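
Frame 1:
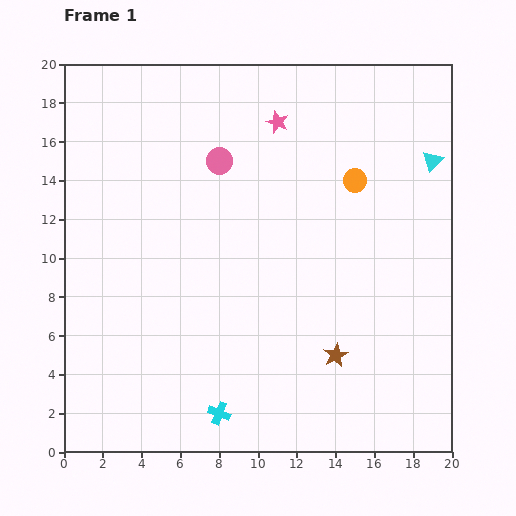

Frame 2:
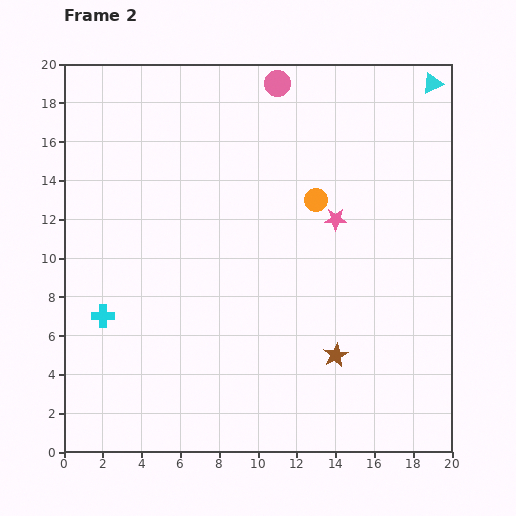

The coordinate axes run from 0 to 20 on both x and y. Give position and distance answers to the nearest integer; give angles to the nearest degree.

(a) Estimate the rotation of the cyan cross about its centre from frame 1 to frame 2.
22° counter-clockwise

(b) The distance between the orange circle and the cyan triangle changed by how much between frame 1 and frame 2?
+4

Distance in frame 1: 4. Distance in frame 2: 8.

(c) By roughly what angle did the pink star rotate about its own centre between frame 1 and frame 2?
20° counter-clockwise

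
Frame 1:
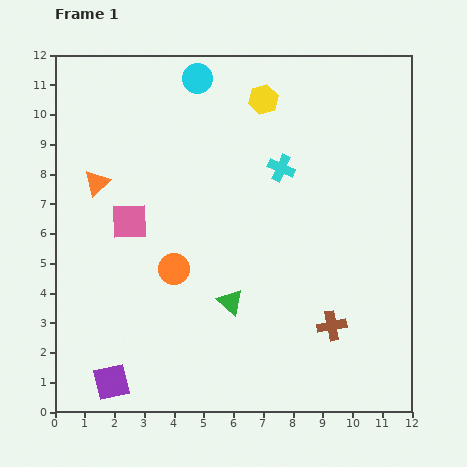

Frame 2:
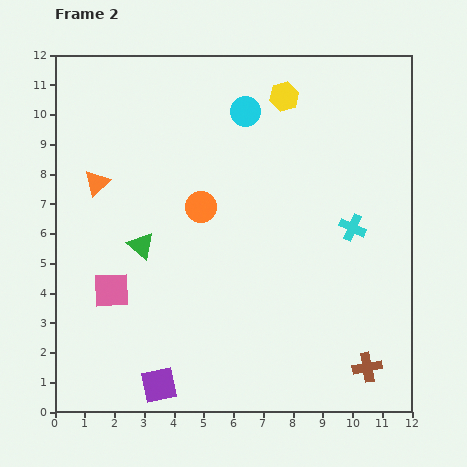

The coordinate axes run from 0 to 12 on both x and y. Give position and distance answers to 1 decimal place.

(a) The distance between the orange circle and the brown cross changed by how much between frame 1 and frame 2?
+2.2

Distance in frame 1: 5.6. Distance in frame 2: 7.8.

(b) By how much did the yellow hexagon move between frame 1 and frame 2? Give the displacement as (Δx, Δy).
(0.7, 0.1)

The yellow hexagon was at (7.0, 10.5) in frame 1 and (7.7, 10.6) in frame 2.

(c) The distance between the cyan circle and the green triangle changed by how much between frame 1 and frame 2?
-1.9

Distance in frame 1: 7.6. Distance in frame 2: 5.7.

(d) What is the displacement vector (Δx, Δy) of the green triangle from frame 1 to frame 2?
(-3.0, 1.9)

The green triangle was at (5.9, 3.7) in frame 1 and (2.9, 5.6) in frame 2.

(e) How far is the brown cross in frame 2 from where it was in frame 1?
1.8

The brown cross moved from (9.3, 2.9) to (10.5, 1.5), a distance of √(1.2² + 1.4²) ≈ 1.8.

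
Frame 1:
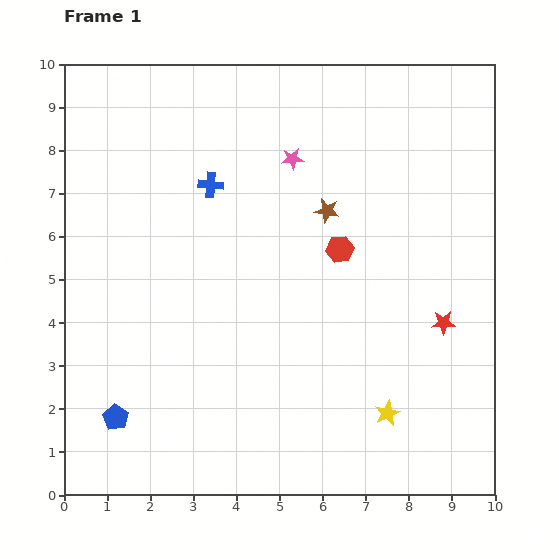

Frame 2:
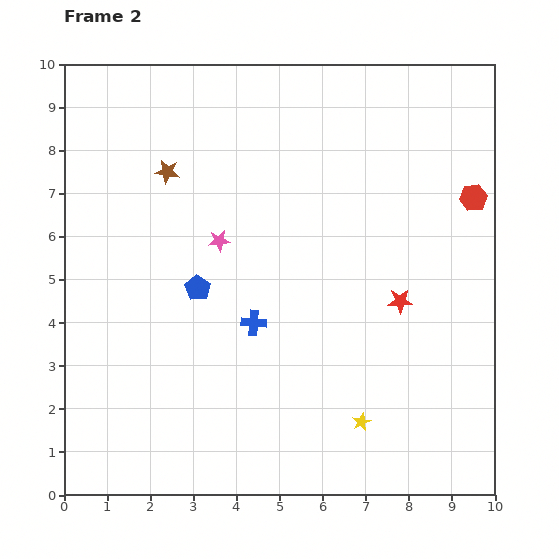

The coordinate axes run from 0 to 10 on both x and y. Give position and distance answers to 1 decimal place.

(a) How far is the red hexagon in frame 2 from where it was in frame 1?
3.3

The red hexagon moved from (6.4, 5.7) to (9.5, 6.9), a distance of √(3.1² + 1.2²) ≈ 3.3.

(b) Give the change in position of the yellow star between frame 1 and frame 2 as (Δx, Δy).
(-0.6, -0.2)

The yellow star was at (7.5, 1.9) in frame 1 and (6.9, 1.7) in frame 2.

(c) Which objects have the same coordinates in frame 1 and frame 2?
none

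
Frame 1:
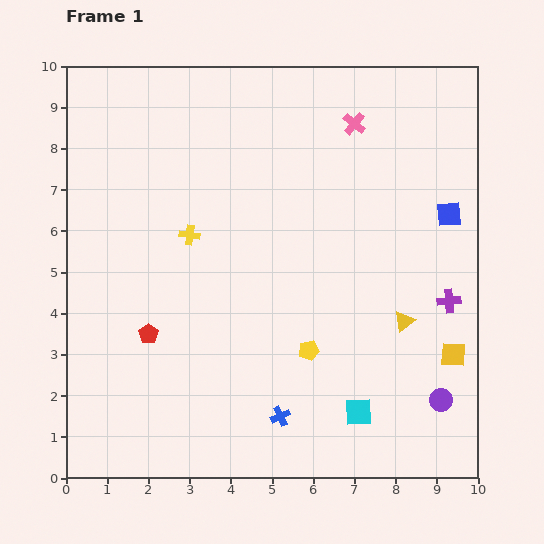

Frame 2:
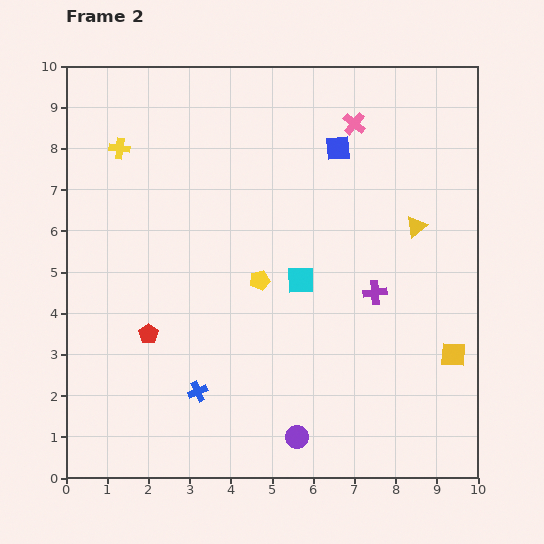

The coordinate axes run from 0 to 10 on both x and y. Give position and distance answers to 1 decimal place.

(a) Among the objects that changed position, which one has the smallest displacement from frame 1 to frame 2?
the purple cross

(moved 1.8)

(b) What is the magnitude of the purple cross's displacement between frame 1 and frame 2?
1.8

The purple cross moved from (9.3, 4.3) to (7.5, 4.5), a distance of √(1.8² + 0.2²) ≈ 1.8.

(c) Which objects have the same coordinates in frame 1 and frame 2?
the red pentagon, the yellow square, the pink cross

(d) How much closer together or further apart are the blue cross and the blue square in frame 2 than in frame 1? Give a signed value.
+0.4

Distance in frame 1: 6.4. Distance in frame 2: 6.8.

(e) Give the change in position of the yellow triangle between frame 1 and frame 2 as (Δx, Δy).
(0.3, 2.3)

The yellow triangle was at (8.2, 3.8) in frame 1 and (8.5, 6.1) in frame 2.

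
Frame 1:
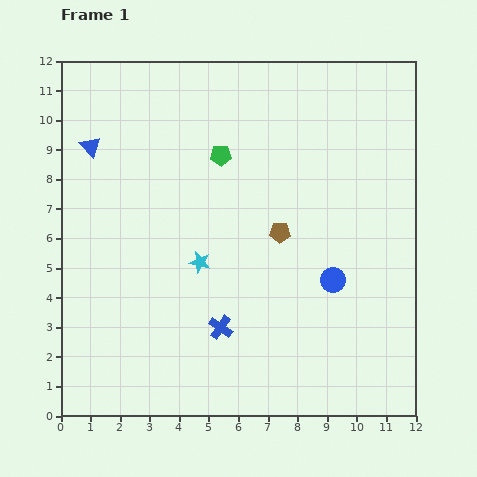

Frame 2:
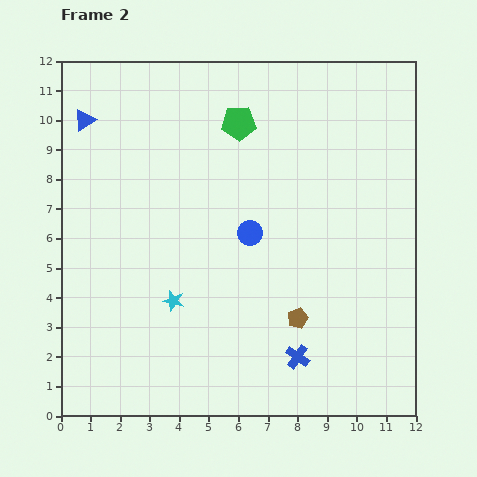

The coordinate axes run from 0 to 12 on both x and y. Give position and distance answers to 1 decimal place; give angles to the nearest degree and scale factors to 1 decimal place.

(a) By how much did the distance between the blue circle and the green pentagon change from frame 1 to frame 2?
-2.0

Distance in frame 1: 5.7. Distance in frame 2: 3.7.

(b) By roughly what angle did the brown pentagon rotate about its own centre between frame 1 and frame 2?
23° counter-clockwise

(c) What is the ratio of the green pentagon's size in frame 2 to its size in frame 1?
1.6×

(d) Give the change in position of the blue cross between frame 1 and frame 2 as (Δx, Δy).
(2.6, -1.0)

The blue cross was at (5.4, 3.0) in frame 1 and (8.0, 2.0) in frame 2.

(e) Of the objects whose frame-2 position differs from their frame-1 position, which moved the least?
the blue triangle

(moved 0.9)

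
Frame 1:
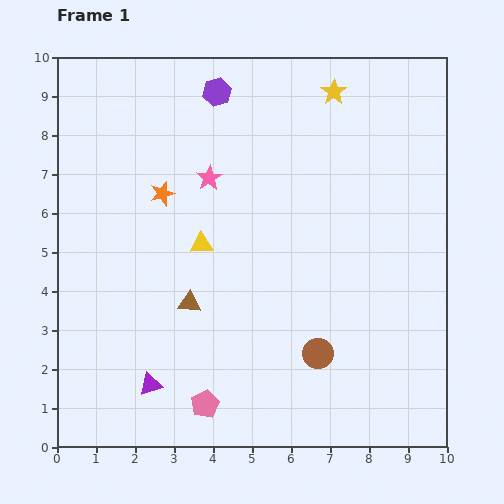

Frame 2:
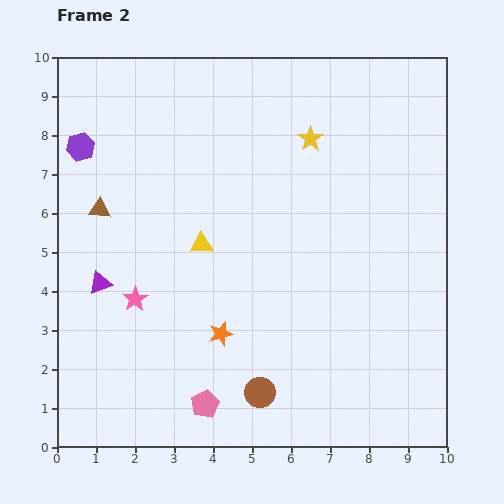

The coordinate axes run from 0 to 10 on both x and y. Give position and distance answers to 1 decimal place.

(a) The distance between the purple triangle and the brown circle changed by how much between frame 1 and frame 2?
+0.6

Distance in frame 1: 4.4. Distance in frame 2: 5.0.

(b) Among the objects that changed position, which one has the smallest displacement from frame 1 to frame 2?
the yellow star

(moved 1.3)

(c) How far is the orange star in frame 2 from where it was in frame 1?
3.9

The orange star moved from (2.7, 6.5) to (4.2, 2.9), a distance of √(1.5² + 3.6²) ≈ 3.9.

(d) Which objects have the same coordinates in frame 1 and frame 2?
the yellow triangle, the pink pentagon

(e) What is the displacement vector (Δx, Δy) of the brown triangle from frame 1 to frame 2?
(-2.3, 2.4)

The brown triangle was at (3.4, 3.7) in frame 1 and (1.1, 6.1) in frame 2.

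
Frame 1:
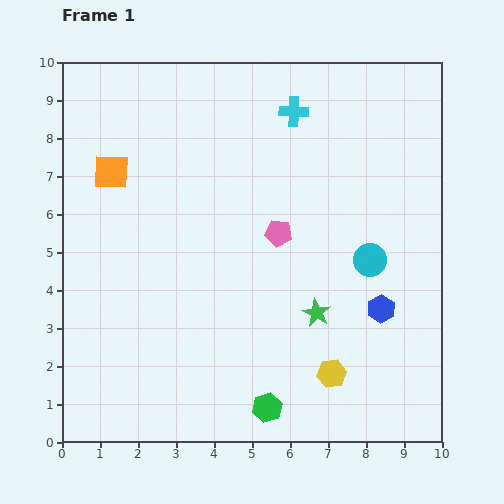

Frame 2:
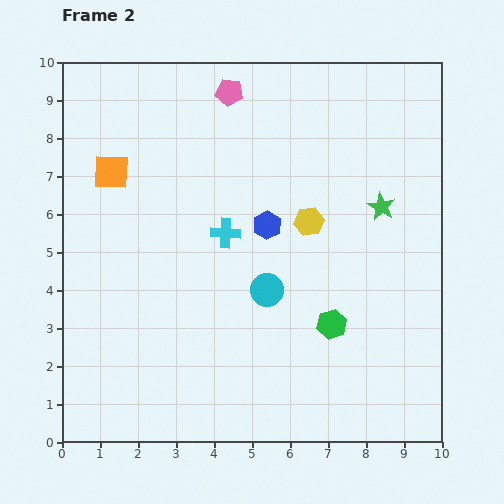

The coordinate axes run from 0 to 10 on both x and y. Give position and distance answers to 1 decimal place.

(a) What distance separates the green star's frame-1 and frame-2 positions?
3.3

The green star moved from (6.7, 3.4) to (8.4, 6.2), a distance of √(1.7² + 2.8²) ≈ 3.3.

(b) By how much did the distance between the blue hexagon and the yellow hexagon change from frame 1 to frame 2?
-1.0

Distance in frame 1: 2.1. Distance in frame 2: 1.1.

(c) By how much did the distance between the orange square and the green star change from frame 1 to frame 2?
+0.7

Distance in frame 1: 6.5. Distance in frame 2: 7.2.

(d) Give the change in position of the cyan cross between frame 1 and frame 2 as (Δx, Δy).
(-1.8, -3.2)

The cyan cross was at (6.1, 8.7) in frame 1 and (4.3, 5.5) in frame 2.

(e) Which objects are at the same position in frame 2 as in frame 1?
the orange square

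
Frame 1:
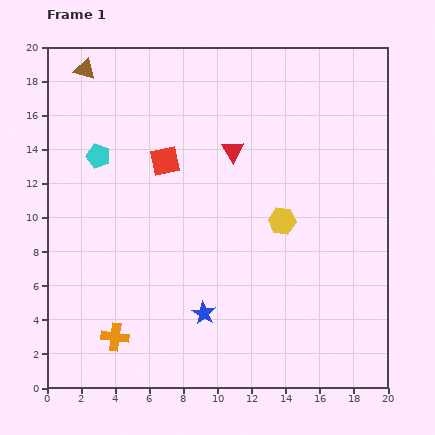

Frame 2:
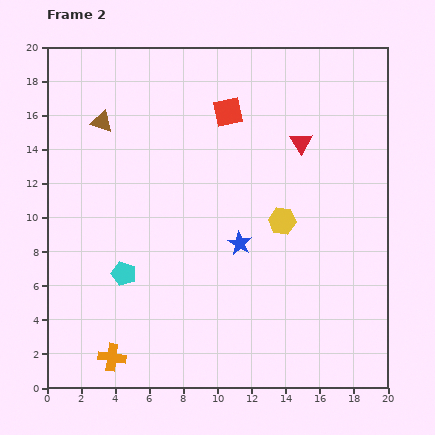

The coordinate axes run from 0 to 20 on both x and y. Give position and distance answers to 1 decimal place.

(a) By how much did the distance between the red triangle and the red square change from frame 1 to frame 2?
+0.7

Distance in frame 1: 4.0. Distance in frame 2: 4.7.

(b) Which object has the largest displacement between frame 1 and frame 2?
the cyan pentagon

(moved 7.1; next 4.7)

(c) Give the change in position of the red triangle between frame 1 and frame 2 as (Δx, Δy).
(4.0, 0.5)

The red triangle was at (10.9, 13.9) in frame 1 and (14.9, 14.4) in frame 2.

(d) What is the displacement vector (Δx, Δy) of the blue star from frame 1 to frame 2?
(2.1, 4.1)

The blue star was at (9.2, 4.4) in frame 1 and (11.3, 8.5) in frame 2.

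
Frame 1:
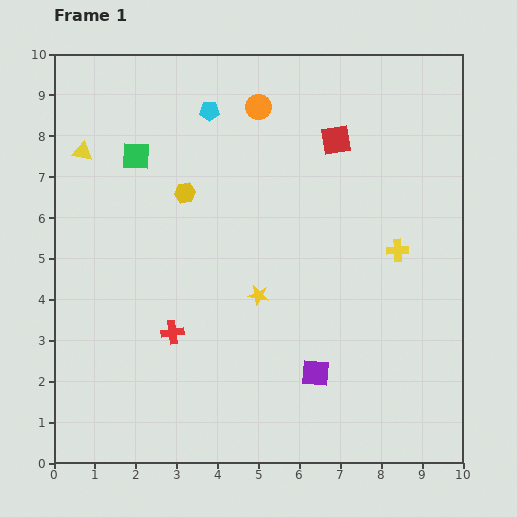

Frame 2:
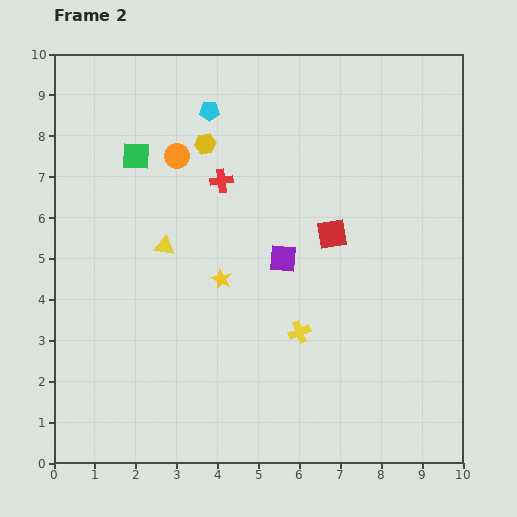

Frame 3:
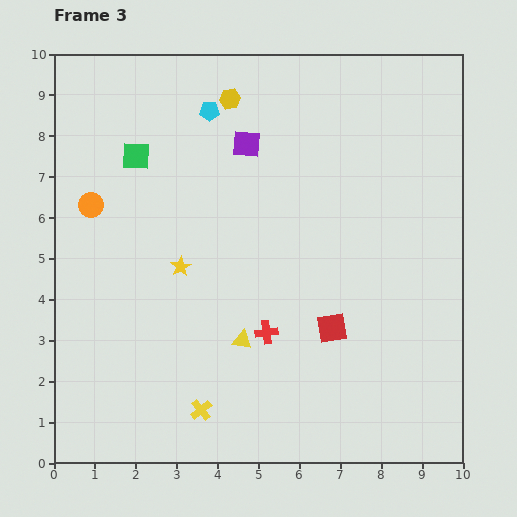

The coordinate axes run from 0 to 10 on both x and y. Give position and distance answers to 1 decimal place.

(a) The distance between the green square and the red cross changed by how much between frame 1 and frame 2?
-2.2

Distance in frame 1: 4.4. Distance in frame 2: 2.2.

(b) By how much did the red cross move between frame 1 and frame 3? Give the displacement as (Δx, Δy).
(2.3, 0.0)

The red cross was at (2.9, 3.2) in frame 1 and (5.2, 3.2) in frame 3.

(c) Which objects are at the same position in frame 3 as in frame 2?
the cyan pentagon, the green square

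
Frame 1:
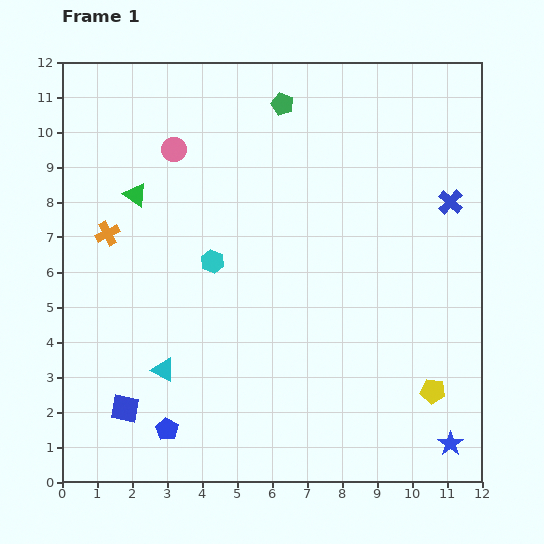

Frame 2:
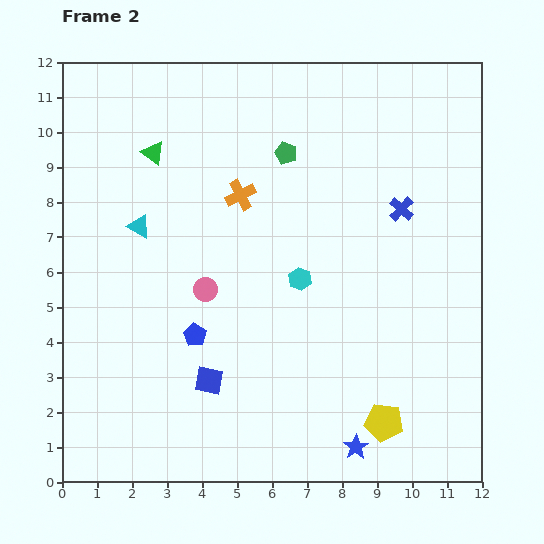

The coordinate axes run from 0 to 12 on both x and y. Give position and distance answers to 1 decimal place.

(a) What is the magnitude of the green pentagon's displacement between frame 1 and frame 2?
1.4

The green pentagon moved from (6.3, 10.8) to (6.4, 9.4), a distance of √(0.1² + 1.4²) ≈ 1.4.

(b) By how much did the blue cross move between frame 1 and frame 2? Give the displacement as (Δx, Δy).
(-1.4, -0.2)

The blue cross was at (11.1, 8.0) in frame 1 and (9.7, 7.8) in frame 2.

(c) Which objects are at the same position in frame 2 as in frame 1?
none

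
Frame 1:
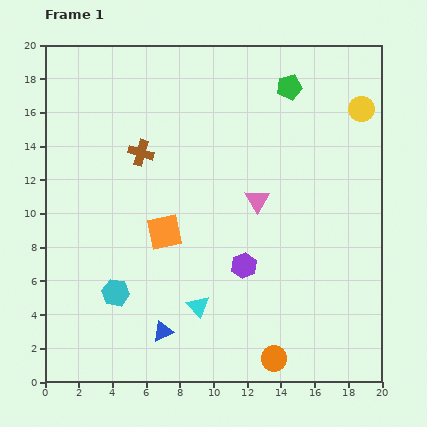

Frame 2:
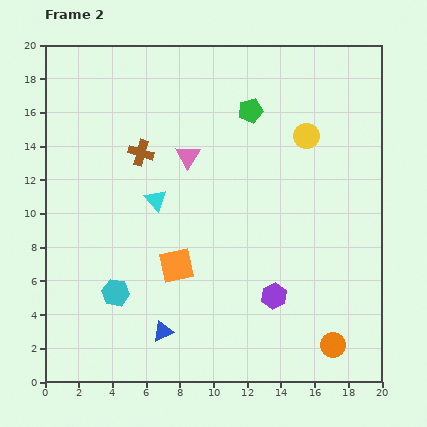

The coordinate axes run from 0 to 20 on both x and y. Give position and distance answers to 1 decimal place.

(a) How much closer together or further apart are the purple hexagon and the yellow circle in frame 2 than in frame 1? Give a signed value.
-1.9

Distance in frame 1: 11.6. Distance in frame 2: 9.7.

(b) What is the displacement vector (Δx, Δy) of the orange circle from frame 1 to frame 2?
(3.5, 0.8)

The orange circle was at (13.6, 1.4) in frame 1 and (17.1, 2.2) in frame 2.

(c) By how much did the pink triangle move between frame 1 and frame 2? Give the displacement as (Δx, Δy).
(-4.1, 2.6)

The pink triangle was at (12.6, 10.8) in frame 1 and (8.5, 13.4) in frame 2.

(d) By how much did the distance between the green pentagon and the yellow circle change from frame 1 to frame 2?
-0.9

Distance in frame 1: 4.5. Distance in frame 2: 3.6.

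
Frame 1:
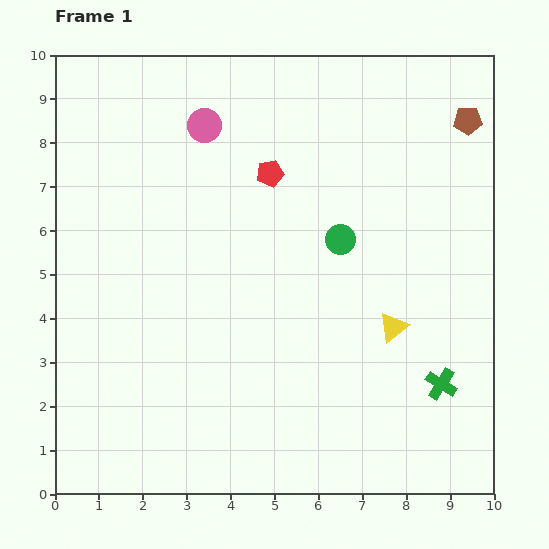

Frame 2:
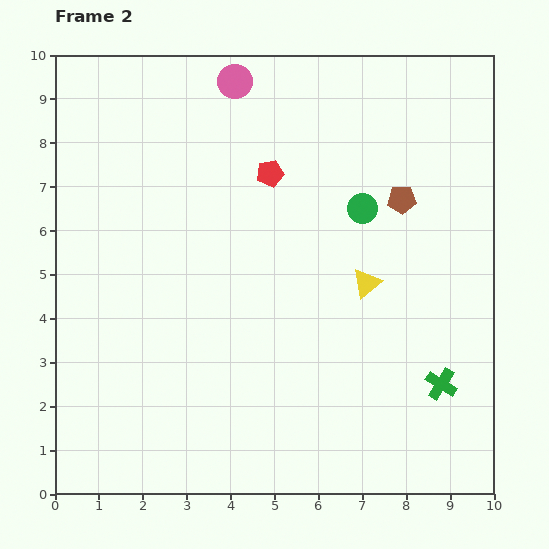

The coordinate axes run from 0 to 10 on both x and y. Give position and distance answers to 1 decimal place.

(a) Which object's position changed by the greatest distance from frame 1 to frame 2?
the brown pentagon

(moved 2.3; next 1.2)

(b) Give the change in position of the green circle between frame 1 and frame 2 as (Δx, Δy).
(0.5, 0.7)

The green circle was at (6.5, 5.8) in frame 1 and (7.0, 6.5) in frame 2.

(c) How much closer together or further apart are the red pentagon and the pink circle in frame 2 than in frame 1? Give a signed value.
+0.3

Distance in frame 1: 1.9. Distance in frame 2: 2.2.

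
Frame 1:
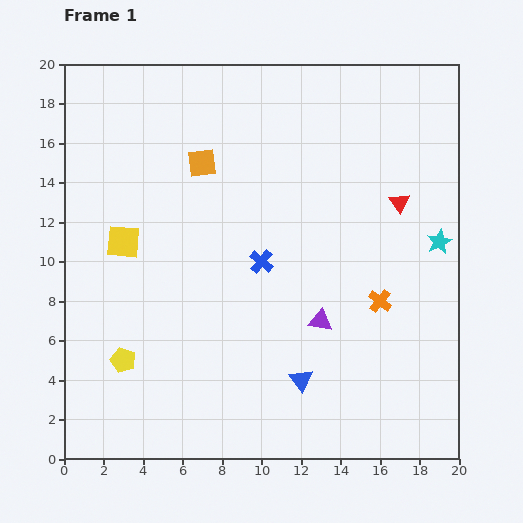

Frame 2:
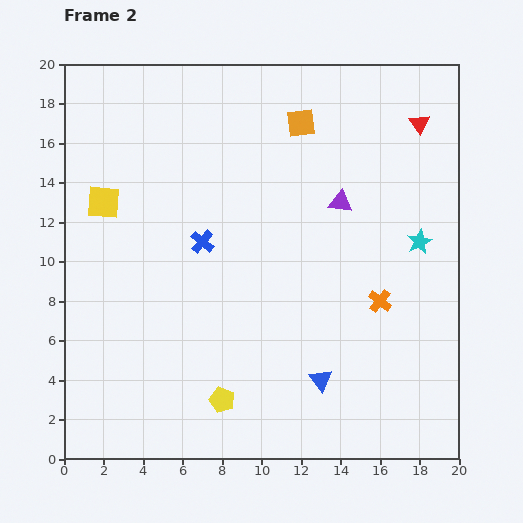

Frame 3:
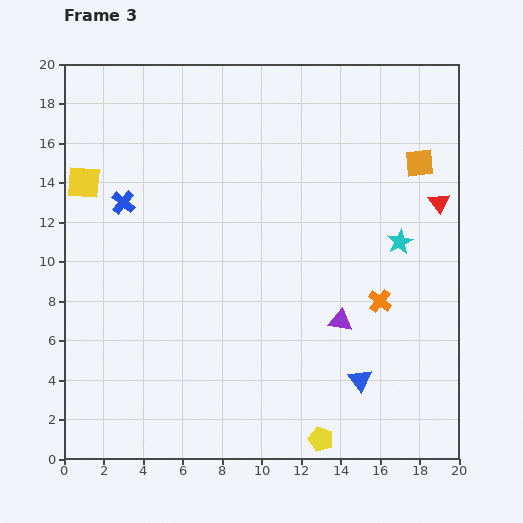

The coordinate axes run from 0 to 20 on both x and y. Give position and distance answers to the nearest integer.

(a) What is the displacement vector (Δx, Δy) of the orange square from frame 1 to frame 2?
(5, 2)

The orange square was at (7, 15) in frame 1 and (12, 17) in frame 2.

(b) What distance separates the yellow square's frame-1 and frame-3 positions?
4

The yellow square moved from (3, 11) to (1, 14), a distance of √(2² + 3²) ≈ 4.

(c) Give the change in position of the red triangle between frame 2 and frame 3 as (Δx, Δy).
(1, -4)

The red triangle was at (18, 17) in frame 2 and (19, 13) in frame 3.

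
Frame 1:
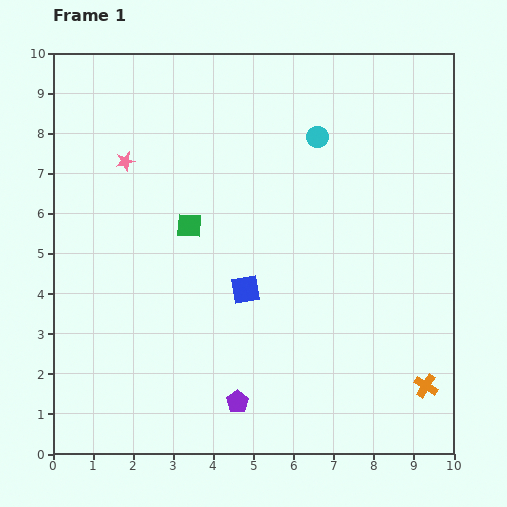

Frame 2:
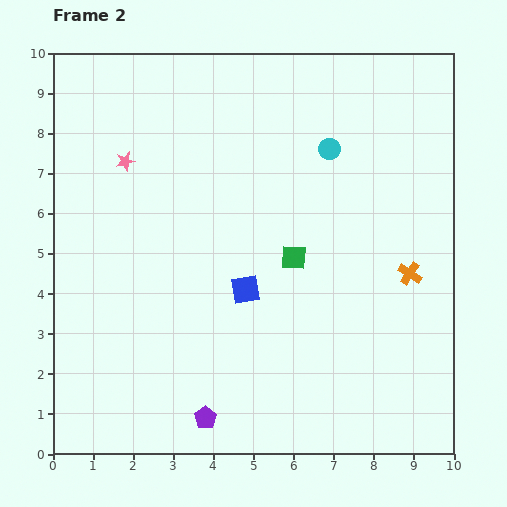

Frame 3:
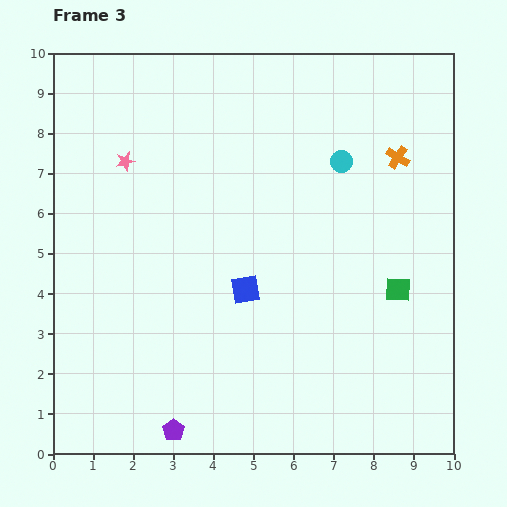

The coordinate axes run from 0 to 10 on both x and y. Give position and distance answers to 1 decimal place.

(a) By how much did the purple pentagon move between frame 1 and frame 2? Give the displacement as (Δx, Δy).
(-0.8, -0.4)

The purple pentagon was at (4.6, 1.3) in frame 1 and (3.8, 0.9) in frame 2.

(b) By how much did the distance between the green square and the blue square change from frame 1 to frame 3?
+1.7

Distance in frame 1: 2.1. Distance in frame 3: 3.8.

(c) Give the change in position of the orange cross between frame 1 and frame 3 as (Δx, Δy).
(-0.7, 5.7)

The orange cross was at (9.3, 1.7) in frame 1 and (8.6, 7.4) in frame 3.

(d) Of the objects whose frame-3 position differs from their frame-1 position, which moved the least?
the cyan circle

(moved 0.8)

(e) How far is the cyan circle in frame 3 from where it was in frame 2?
0.4

The cyan circle moved from (6.9, 7.6) to (7.2, 7.3), a distance of √(0.3² + 0.3²) ≈ 0.4.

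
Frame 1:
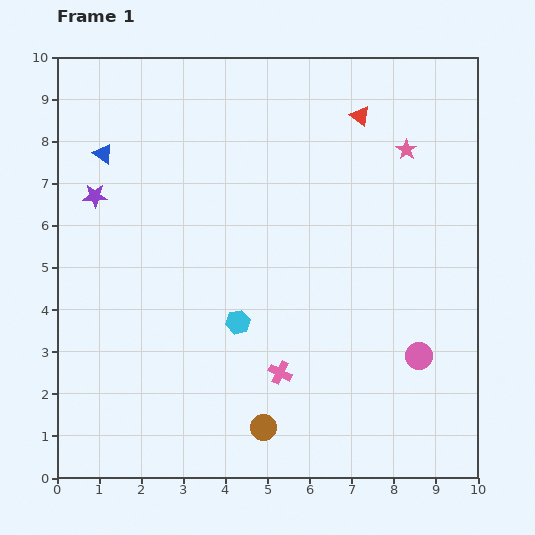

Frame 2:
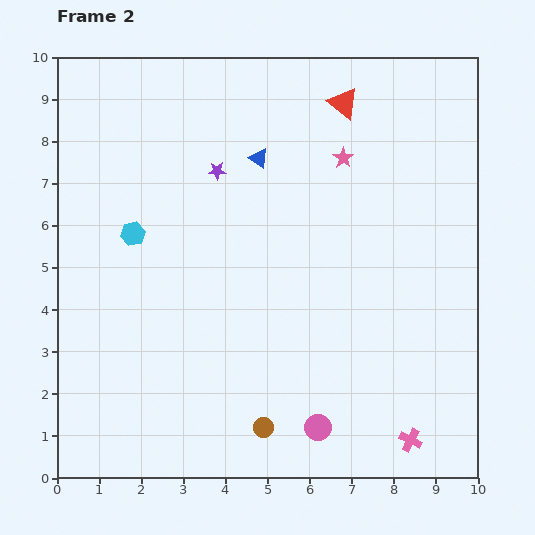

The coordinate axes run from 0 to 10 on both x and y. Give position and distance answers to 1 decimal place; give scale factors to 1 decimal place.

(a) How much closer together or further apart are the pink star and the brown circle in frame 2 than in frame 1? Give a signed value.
-0.7

Distance in frame 1: 7.4. Distance in frame 2: 6.7.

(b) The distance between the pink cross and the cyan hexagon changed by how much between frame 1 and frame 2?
+6.6

Distance in frame 1: 1.6. Distance in frame 2: 8.2.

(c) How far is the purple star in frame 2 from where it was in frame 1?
3.0

The purple star moved from (0.9, 6.7) to (3.8, 7.3), a distance of √(2.9² + 0.6²) ≈ 3.0.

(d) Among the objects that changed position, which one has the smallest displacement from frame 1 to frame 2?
the red triangle

(moved 0.5)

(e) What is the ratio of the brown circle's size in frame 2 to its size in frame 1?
0.8×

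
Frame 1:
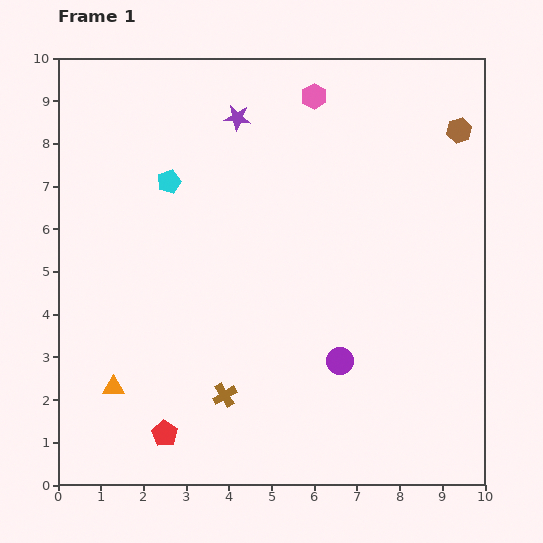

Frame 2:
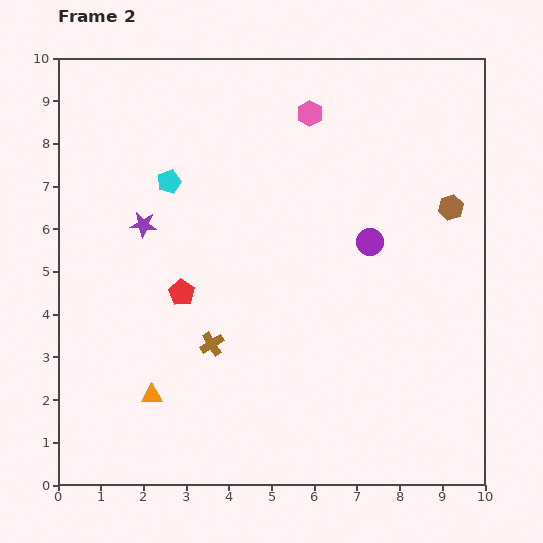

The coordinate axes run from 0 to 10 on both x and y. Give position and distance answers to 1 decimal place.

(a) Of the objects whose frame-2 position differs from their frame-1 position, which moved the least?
the pink hexagon

(moved 0.4)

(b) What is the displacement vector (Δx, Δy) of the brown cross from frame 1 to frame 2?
(-0.3, 1.2)

The brown cross was at (3.9, 2.1) in frame 1 and (3.6, 3.3) in frame 2.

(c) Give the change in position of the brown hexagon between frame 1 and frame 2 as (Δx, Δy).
(-0.2, -1.8)

The brown hexagon was at (9.4, 8.3) in frame 1 and (9.2, 6.5) in frame 2.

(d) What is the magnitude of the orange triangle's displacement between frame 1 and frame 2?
0.9

The orange triangle moved from (1.3, 2.3) to (2.2, 2.1), a distance of √(0.9² + 0.2²) ≈ 0.9.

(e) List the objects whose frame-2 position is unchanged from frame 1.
the cyan pentagon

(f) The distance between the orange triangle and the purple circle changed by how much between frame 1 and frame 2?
+0.9

Distance in frame 1: 5.3. Distance in frame 2: 6.2.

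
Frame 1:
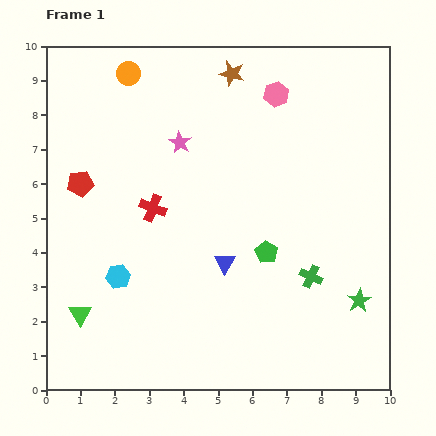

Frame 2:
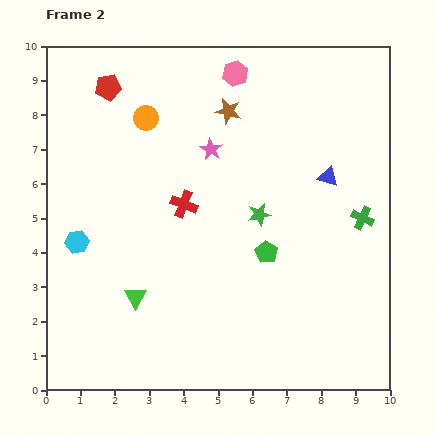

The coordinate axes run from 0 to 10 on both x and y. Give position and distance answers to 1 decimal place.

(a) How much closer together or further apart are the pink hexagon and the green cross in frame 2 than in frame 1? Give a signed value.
+0.2

Distance in frame 1: 5.4. Distance in frame 2: 5.6.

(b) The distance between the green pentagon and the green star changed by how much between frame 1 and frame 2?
-1.9

Distance in frame 1: 3.0. Distance in frame 2: 1.1.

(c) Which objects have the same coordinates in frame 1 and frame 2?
the green pentagon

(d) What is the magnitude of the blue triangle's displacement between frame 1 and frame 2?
3.9

The blue triangle moved from (5.2, 3.7) to (8.2, 6.2), a distance of √(3.0² + 2.5²) ≈ 3.9.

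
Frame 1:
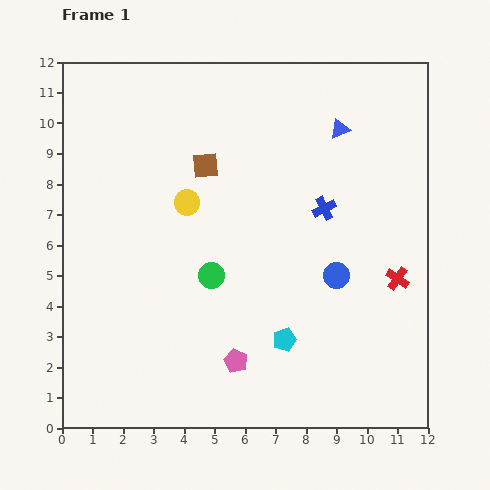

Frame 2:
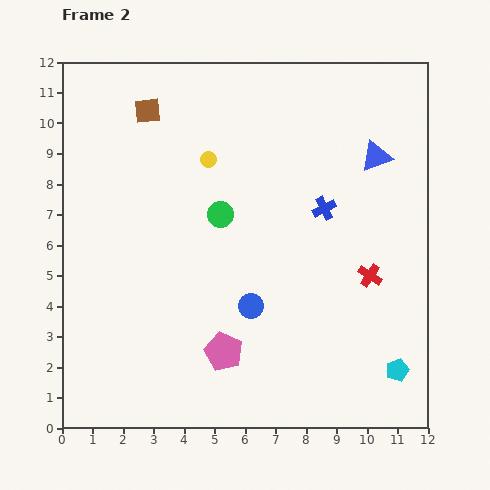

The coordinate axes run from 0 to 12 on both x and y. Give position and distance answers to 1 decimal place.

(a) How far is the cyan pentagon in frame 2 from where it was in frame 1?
3.8

The cyan pentagon moved from (7.3, 2.9) to (11.0, 1.9), a distance of √(3.7² + 1.0²) ≈ 3.8.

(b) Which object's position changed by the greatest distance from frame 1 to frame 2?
the cyan pentagon

(moved 3.8; next 3.0)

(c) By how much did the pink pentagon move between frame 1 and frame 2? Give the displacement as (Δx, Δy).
(-0.4, 0.3)

The pink pentagon was at (5.7, 2.2) in frame 1 and (5.3, 2.5) in frame 2.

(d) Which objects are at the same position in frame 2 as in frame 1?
the blue cross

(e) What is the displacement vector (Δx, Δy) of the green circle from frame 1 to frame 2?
(0.3, 2.0)

The green circle was at (4.9, 5.0) in frame 1 and (5.2, 7.0) in frame 2.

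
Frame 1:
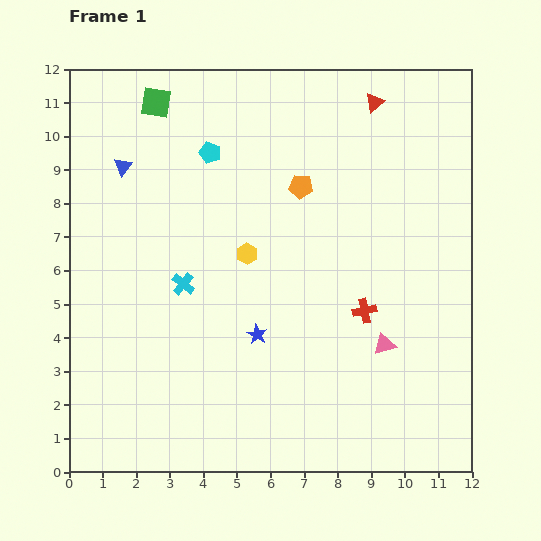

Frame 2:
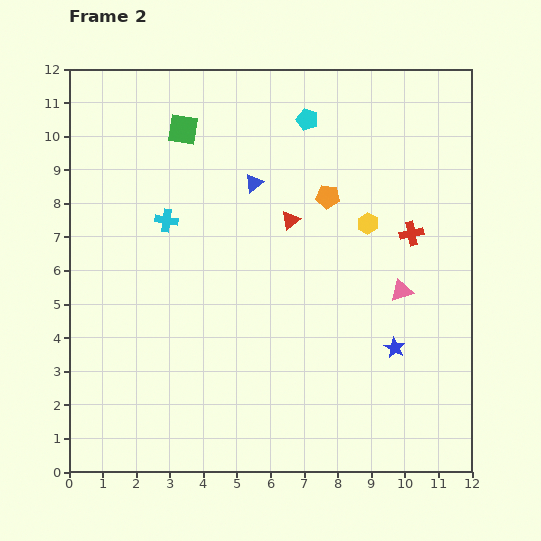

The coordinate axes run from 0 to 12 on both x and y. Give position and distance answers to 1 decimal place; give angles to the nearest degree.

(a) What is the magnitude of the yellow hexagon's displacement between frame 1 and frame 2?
3.7

The yellow hexagon moved from (5.3, 6.5) to (8.9, 7.4), a distance of √(3.6² + 0.9²) ≈ 3.7.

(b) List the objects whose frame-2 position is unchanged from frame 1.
none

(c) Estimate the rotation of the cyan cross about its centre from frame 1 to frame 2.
30° counter-clockwise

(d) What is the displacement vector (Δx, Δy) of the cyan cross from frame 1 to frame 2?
(-0.5, 1.9)

The cyan cross was at (3.4, 5.6) in frame 1 and (2.9, 7.5) in frame 2.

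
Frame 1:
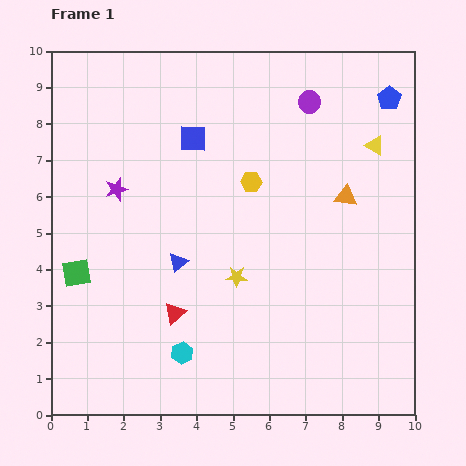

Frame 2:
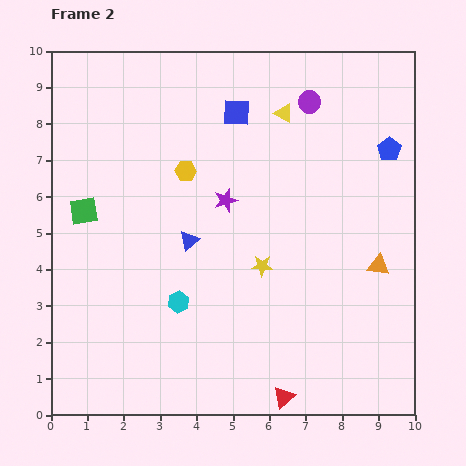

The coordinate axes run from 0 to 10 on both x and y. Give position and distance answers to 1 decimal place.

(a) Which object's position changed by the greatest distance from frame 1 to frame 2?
the red triangle

(moved 3.8; next 3.0)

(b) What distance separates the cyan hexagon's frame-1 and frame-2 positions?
1.4

The cyan hexagon moved from (3.6, 1.7) to (3.5, 3.1), a distance of √(0.1² + 1.4²) ≈ 1.4.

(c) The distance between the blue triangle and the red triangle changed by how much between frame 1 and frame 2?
+3.6

Distance in frame 1: 1.4. Distance in frame 2: 5.0.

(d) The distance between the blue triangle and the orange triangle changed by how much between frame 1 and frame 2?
+0.3

Distance in frame 1: 4.9. Distance in frame 2: 5.2.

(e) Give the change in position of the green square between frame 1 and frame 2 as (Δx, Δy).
(0.2, 1.7)

The green square was at (0.7, 3.9) in frame 1 and (0.9, 5.6) in frame 2.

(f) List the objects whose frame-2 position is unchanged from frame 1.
the purple circle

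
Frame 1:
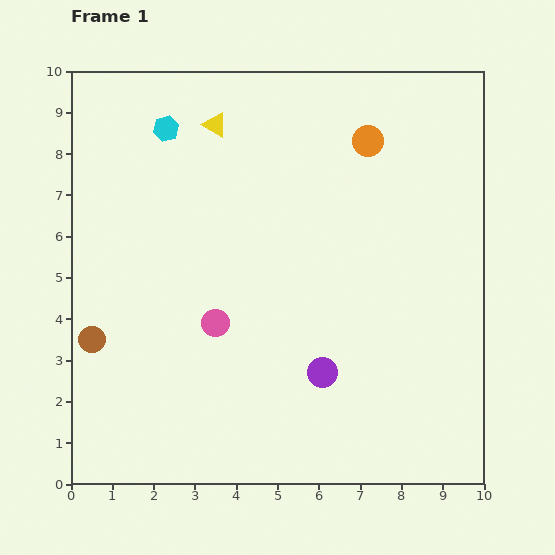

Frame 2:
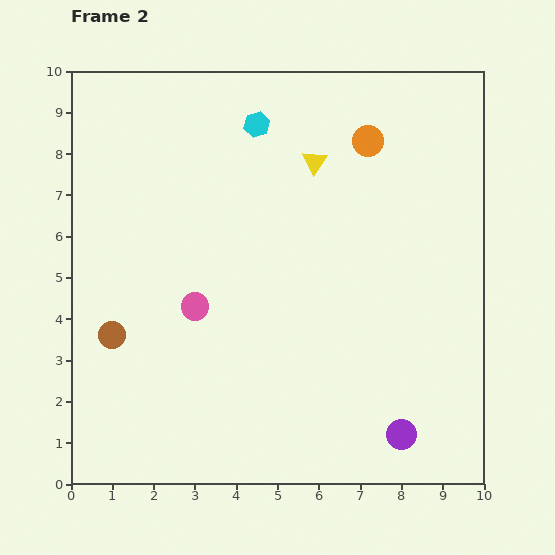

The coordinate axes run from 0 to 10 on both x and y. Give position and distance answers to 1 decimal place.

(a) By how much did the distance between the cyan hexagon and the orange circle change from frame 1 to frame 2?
-2.2

Distance in frame 1: 4.9. Distance in frame 2: 2.7.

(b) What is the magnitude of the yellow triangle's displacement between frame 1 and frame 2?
2.6

The yellow triangle moved from (3.5, 8.7) to (5.9, 7.8), a distance of √(2.4² + 0.9²) ≈ 2.6.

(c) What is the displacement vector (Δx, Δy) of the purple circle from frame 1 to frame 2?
(1.9, -1.5)

The purple circle was at (6.1, 2.7) in frame 1 and (8.0, 1.2) in frame 2.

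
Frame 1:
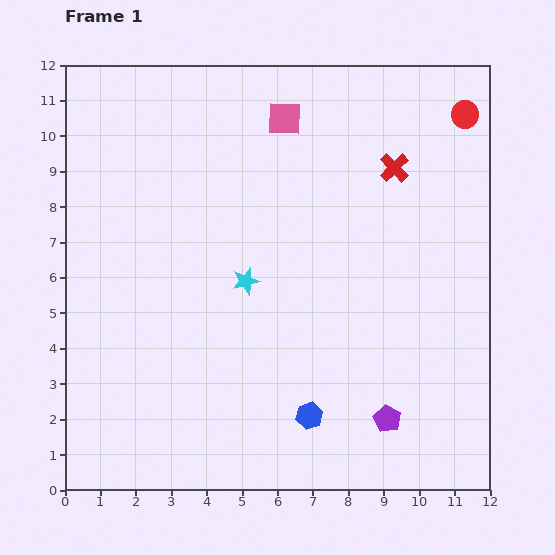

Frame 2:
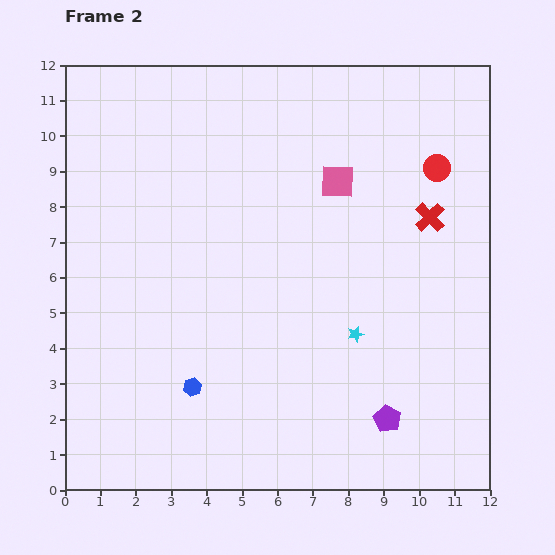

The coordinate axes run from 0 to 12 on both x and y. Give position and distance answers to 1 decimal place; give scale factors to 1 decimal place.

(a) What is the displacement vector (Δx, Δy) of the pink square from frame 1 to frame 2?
(1.5, -1.8)

The pink square was at (6.2, 10.5) in frame 1 and (7.7, 8.7) in frame 2.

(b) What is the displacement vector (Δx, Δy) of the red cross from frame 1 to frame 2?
(1.0, -1.4)

The red cross was at (9.3, 9.1) in frame 1 and (10.3, 7.7) in frame 2.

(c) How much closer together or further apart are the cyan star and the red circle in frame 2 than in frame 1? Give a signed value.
-2.6

Distance in frame 1: 7.8. Distance in frame 2: 5.2.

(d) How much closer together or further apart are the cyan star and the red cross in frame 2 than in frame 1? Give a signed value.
-1.4

Distance in frame 1: 5.3. Distance in frame 2: 3.9.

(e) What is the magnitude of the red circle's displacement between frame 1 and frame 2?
1.7

The red circle moved from (11.3, 10.6) to (10.5, 9.1), a distance of √(0.8² + 1.5²) ≈ 1.7.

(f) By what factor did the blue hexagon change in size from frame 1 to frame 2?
0.7×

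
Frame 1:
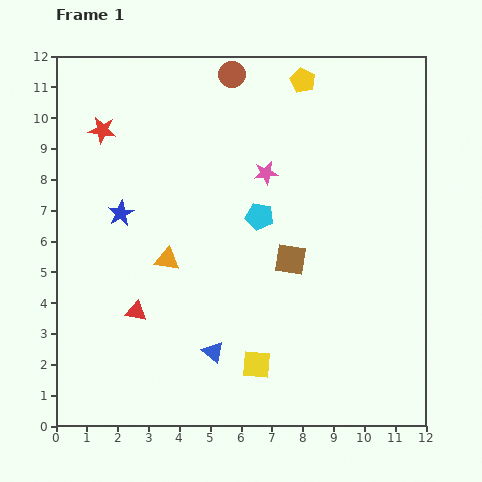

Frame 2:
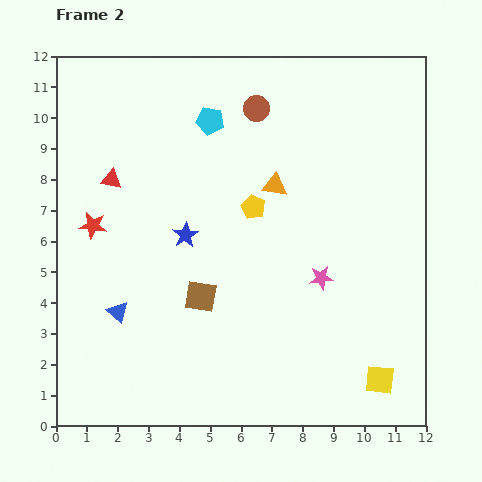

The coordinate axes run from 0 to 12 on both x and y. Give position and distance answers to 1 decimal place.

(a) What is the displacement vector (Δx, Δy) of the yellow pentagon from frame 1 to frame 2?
(-1.6, -4.1)

The yellow pentagon was at (8.0, 11.2) in frame 1 and (6.4, 7.1) in frame 2.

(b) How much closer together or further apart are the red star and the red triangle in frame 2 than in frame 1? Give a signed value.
-4.4

Distance in frame 1: 6.0. Distance in frame 2: 1.6.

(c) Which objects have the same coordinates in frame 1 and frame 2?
none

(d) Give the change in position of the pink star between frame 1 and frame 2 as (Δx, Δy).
(1.8, -3.4)

The pink star was at (6.8, 8.2) in frame 1 and (8.6, 4.8) in frame 2.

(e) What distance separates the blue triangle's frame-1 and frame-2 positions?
3.4

The blue triangle moved from (5.1, 2.4) to (2.0, 3.7), a distance of √(3.1² + 1.3²) ≈ 3.4.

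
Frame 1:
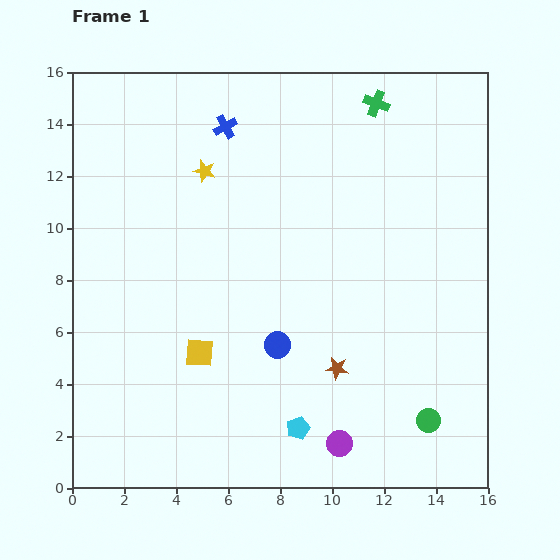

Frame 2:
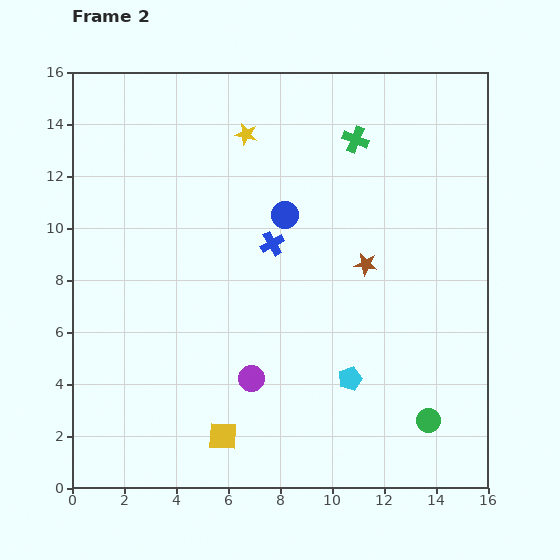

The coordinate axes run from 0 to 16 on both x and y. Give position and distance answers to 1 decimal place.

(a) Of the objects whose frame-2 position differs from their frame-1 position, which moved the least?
the green cross

(moved 1.6)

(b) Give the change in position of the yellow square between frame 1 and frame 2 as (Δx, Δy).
(0.9, -3.2)

The yellow square was at (4.9, 5.2) in frame 1 and (5.8, 2.0) in frame 2.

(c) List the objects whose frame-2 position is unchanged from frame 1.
the green circle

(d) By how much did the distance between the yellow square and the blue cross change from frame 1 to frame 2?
-1.2

Distance in frame 1: 8.8. Distance in frame 2: 7.6.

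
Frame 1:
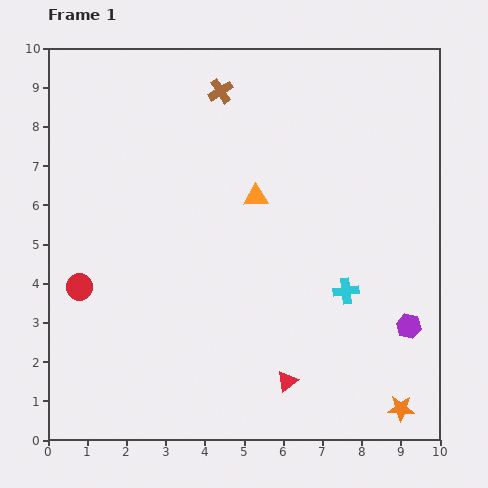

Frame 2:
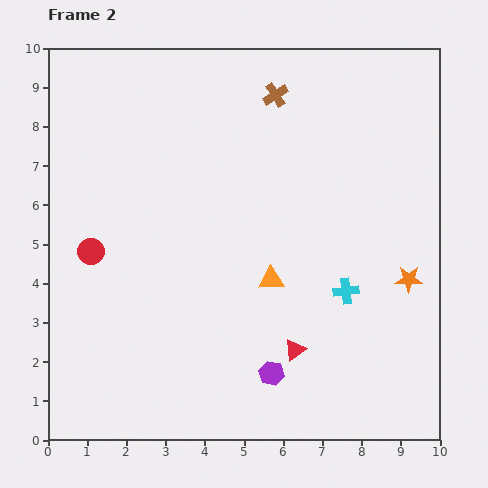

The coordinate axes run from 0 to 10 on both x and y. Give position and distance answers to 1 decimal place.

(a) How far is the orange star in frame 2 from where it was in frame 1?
3.3

The orange star moved from (9.0, 0.8) to (9.2, 4.1), a distance of √(0.2² + 3.3²) ≈ 3.3.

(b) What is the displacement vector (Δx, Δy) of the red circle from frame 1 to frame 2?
(0.3, 0.9)

The red circle was at (0.8, 3.9) in frame 1 and (1.1, 4.8) in frame 2.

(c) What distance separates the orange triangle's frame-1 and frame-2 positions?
2.1

The orange triangle moved from (5.3, 6.2) to (5.7, 4.1), a distance of √(0.4² + 2.1²) ≈ 2.1.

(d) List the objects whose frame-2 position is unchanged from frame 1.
the cyan cross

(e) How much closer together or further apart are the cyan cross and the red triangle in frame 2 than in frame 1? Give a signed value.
-0.7

Distance in frame 1: 2.7. Distance in frame 2: 2.0.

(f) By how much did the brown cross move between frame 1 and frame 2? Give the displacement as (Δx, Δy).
(1.4, -0.1)

The brown cross was at (4.4, 8.9) in frame 1 and (5.8, 8.8) in frame 2.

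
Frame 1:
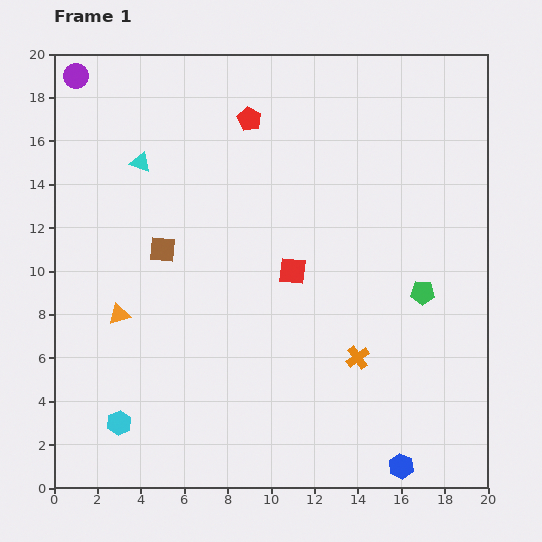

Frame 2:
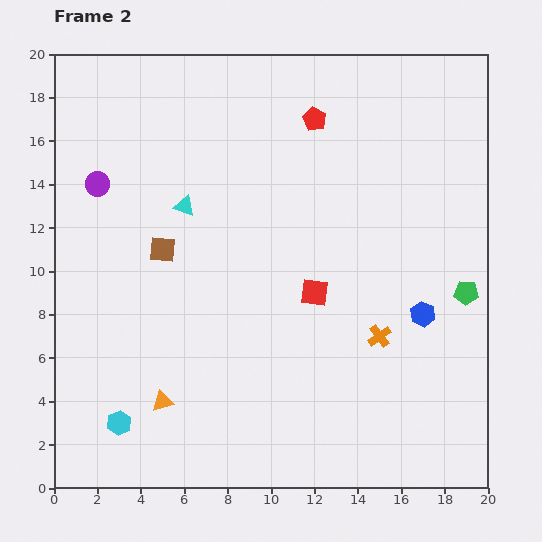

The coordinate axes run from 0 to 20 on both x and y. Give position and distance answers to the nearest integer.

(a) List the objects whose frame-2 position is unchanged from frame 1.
the cyan hexagon, the brown square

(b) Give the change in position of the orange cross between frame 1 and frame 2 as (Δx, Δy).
(1, 1)

The orange cross was at (14, 6) in frame 1 and (15, 7) in frame 2.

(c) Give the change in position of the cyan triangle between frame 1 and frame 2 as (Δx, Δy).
(2, -2)

The cyan triangle was at (4, 15) in frame 1 and (6, 13) in frame 2.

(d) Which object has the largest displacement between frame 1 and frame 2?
the blue hexagon

(moved 7; next 5)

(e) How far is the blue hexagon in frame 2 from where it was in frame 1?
7

The blue hexagon moved from (16, 1) to (17, 8), a distance of √(1² + 7²) ≈ 7.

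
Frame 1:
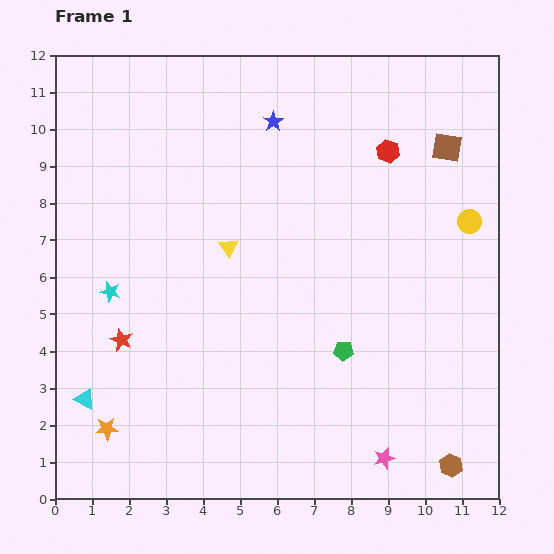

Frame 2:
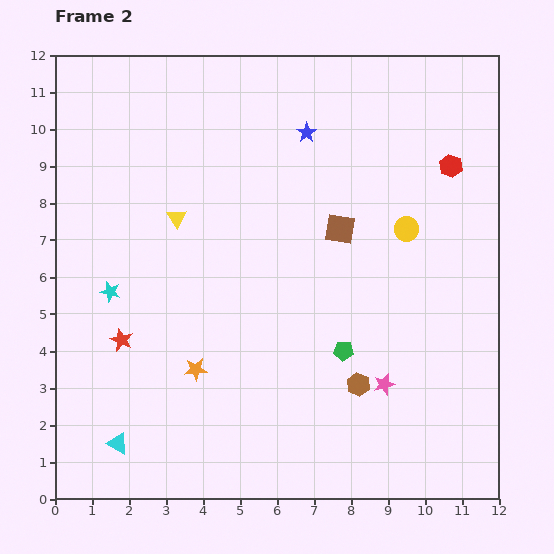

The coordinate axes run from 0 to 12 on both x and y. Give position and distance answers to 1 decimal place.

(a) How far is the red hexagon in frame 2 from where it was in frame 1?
1.7

The red hexagon moved from (9.0, 9.4) to (10.7, 9.0), a distance of √(1.7² + 0.4²) ≈ 1.7.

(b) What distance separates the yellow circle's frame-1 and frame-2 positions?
1.7

The yellow circle moved from (11.2, 7.5) to (9.5, 7.3), a distance of √(1.7² + 0.2²) ≈ 1.7.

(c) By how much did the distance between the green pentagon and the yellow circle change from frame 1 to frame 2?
-1.2

Distance in frame 1: 4.9. Distance in frame 2: 3.7.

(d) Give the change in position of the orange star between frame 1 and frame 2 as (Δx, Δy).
(2.4, 1.6)

The orange star was at (1.4, 1.9) in frame 1 and (3.8, 3.5) in frame 2.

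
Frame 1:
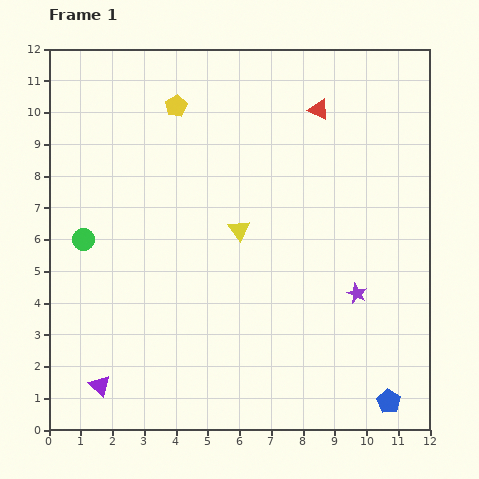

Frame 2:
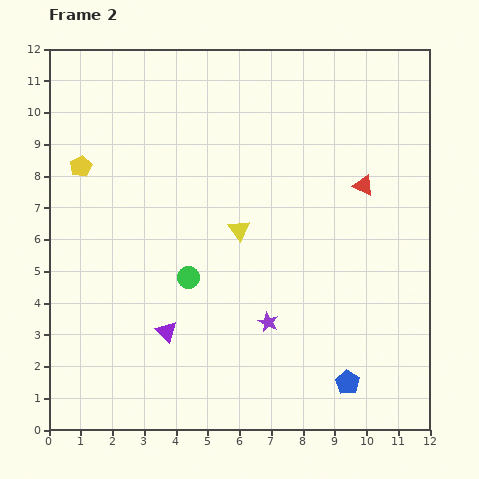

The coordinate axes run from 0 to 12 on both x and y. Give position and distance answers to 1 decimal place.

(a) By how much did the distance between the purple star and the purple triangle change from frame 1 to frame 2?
-5.4

Distance in frame 1: 8.6. Distance in frame 2: 3.2.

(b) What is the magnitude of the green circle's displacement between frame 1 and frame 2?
3.5

The green circle moved from (1.1, 6.0) to (4.4, 4.8), a distance of √(3.3² + 1.2²) ≈ 3.5.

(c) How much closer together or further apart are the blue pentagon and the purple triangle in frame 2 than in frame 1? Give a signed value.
-3.2

Distance in frame 1: 9.1. Distance in frame 2: 5.9.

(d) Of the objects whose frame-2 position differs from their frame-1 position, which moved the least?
the blue pentagon

(moved 1.4)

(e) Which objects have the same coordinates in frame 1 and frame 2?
the yellow triangle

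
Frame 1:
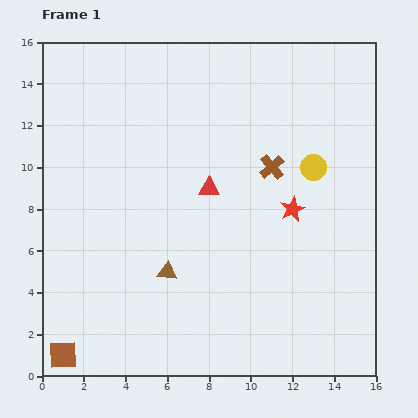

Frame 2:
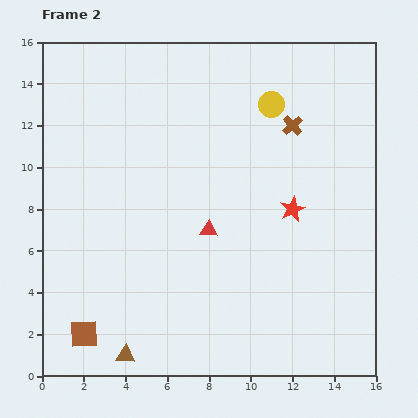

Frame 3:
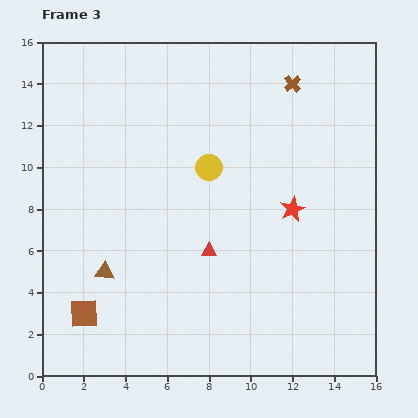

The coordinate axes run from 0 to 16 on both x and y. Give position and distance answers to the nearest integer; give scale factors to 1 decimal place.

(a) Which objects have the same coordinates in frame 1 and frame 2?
the red star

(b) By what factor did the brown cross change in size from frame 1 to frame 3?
0.7×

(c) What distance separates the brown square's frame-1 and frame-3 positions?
2

The brown square moved from (1, 1) to (2, 3), a distance of √(1² + 2²) ≈ 2.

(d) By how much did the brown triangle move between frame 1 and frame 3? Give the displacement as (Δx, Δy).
(-3, 0)

The brown triangle was at (6, 5) in frame 1 and (3, 5) in frame 3.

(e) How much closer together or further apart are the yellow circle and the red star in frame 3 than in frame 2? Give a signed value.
-1

Distance in frame 2: 5. Distance in frame 3: 4.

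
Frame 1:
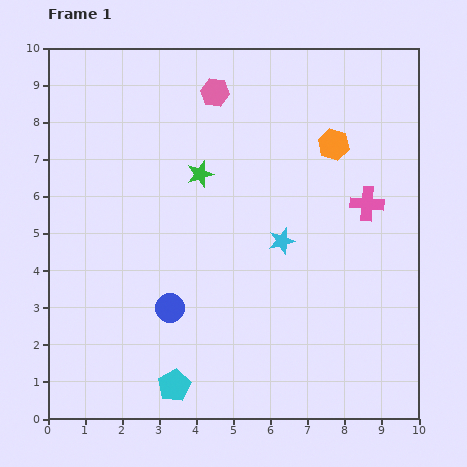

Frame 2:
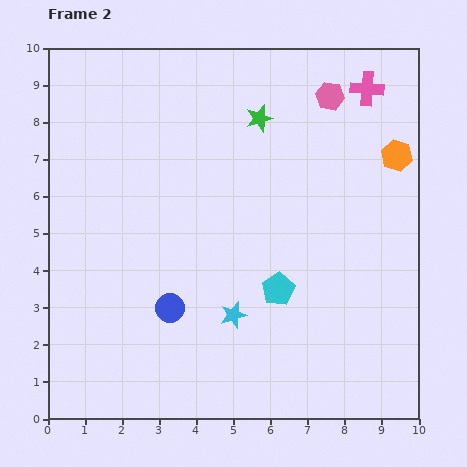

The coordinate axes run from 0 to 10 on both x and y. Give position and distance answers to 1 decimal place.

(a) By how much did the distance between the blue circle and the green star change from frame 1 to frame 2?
+1.9

Distance in frame 1: 3.7. Distance in frame 2: 5.6.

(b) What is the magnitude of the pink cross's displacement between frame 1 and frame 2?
3.1

The pink cross moved from (8.6, 5.8) to (8.6, 8.9), a distance of √(0.0² + 3.1²) ≈ 3.1.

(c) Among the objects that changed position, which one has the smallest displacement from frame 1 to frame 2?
the orange hexagon

(moved 1.7)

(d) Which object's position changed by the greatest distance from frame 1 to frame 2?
the cyan pentagon

(moved 3.8; next 3.1)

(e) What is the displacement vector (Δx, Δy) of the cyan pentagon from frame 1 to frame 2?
(2.8, 2.6)

The cyan pentagon was at (3.4, 0.9) in frame 1 and (6.2, 3.5) in frame 2.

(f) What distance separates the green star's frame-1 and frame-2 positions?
2.2

The green star moved from (4.1, 6.6) to (5.7, 8.1), a distance of √(1.6² + 1.5²) ≈ 2.2.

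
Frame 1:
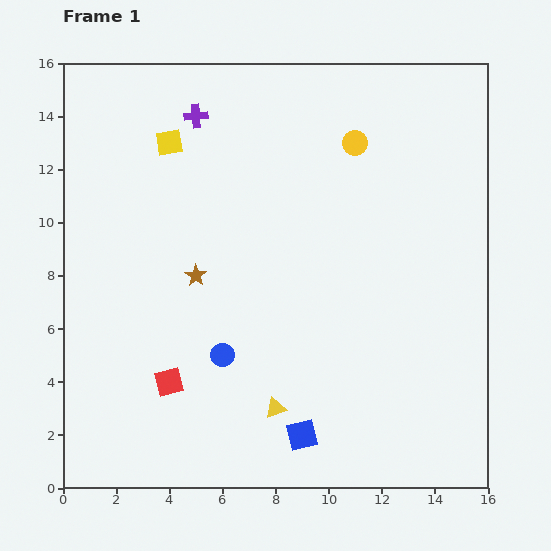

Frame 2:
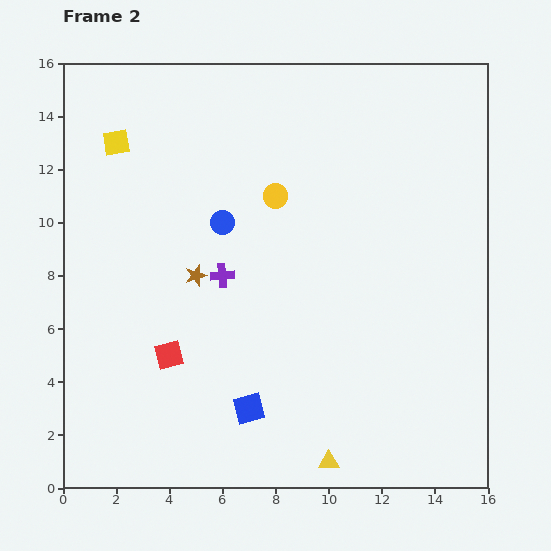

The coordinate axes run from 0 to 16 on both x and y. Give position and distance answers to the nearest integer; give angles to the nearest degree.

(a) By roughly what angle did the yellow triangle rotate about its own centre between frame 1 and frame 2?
20° clockwise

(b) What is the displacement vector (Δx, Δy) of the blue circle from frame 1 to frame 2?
(0, 5)

The blue circle was at (6, 5) in frame 1 and (6, 10) in frame 2.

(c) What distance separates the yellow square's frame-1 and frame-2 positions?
2

The yellow square moved from (4, 13) to (2, 13), a distance of √(2² + 0²) ≈ 2.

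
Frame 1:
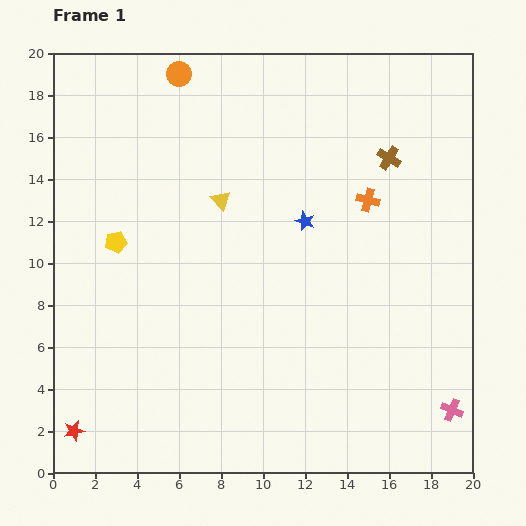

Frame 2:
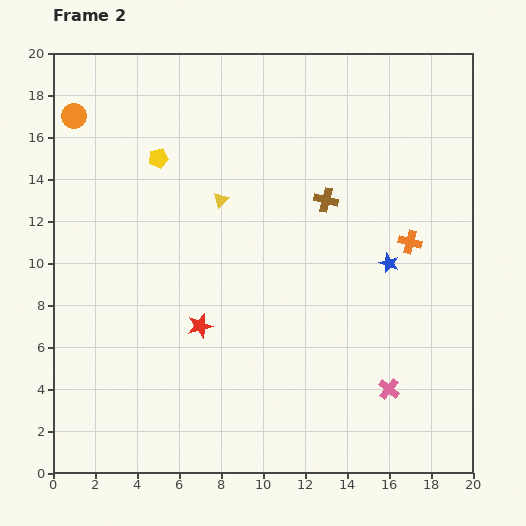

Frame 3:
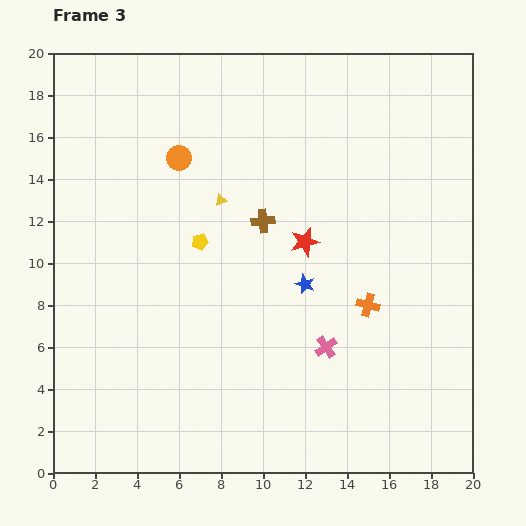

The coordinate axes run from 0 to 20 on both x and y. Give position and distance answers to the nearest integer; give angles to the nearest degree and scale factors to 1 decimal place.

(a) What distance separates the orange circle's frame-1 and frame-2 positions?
5

The orange circle moved from (6, 19) to (1, 17), a distance of √(5² + 2²) ≈ 5.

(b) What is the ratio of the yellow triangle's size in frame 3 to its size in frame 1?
0.6×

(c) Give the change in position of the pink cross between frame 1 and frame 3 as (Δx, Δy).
(-6, 3)

The pink cross was at (19, 3) in frame 1 and (13, 6) in frame 3.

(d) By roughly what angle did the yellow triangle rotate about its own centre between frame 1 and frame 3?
53° clockwise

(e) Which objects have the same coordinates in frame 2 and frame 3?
the yellow triangle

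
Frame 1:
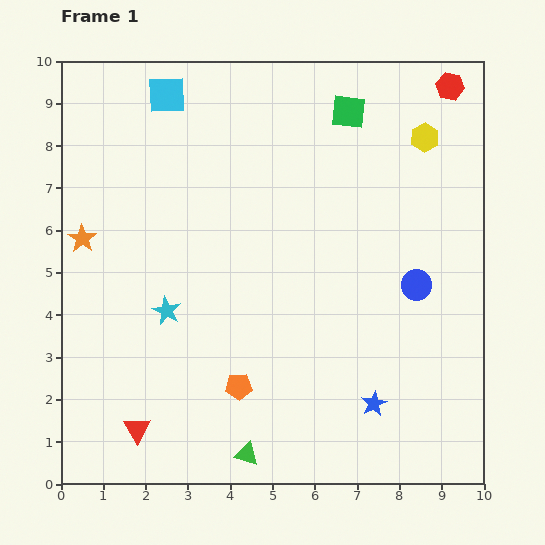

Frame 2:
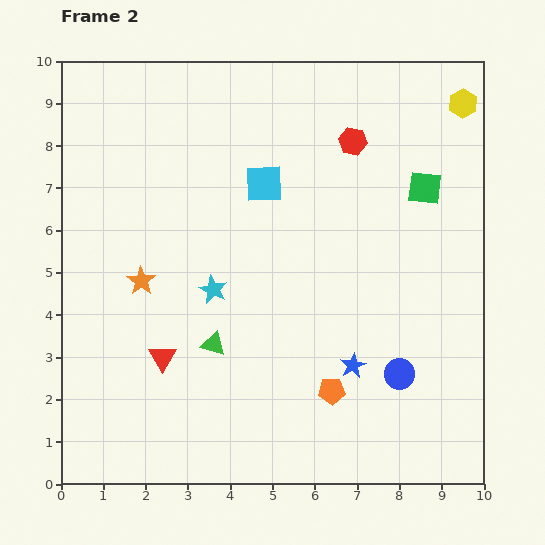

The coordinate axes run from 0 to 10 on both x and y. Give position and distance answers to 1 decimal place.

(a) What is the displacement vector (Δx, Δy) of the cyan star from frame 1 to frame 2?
(1.1, 0.5)

The cyan star was at (2.5, 4.1) in frame 1 and (3.6, 4.6) in frame 2.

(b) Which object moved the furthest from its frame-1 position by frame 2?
the cyan square

(moved 3.1; next 2.7)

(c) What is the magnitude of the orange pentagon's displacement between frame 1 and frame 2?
2.2

The orange pentagon moved from (4.2, 2.3) to (6.4, 2.2), a distance of √(2.2² + 0.1²) ≈ 2.2.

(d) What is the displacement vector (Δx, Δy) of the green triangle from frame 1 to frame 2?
(-0.8, 2.6)

The green triangle was at (4.4, 0.7) in frame 1 and (3.6, 3.3) in frame 2.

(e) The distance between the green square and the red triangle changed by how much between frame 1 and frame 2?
-1.6

Distance in frame 1: 9.0. Distance in frame 2: 7.4.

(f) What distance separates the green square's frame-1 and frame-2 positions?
2.5

The green square moved from (6.8, 8.8) to (8.6, 7.0), a distance of √(1.8² + 1.8²) ≈ 2.5.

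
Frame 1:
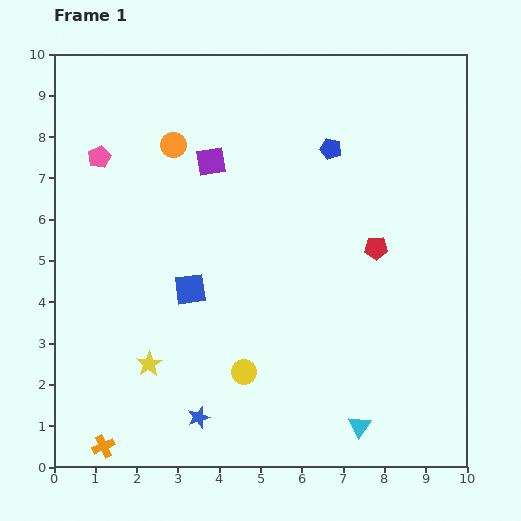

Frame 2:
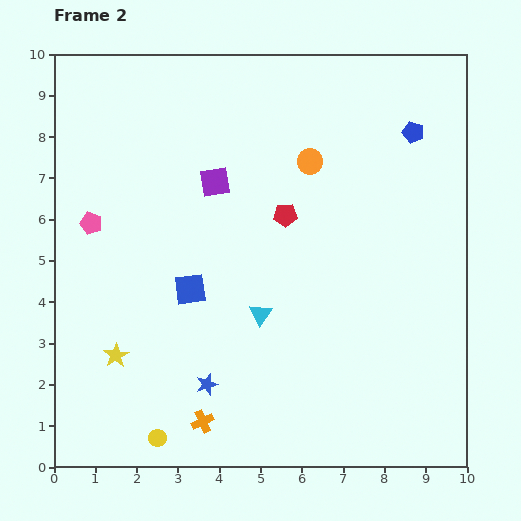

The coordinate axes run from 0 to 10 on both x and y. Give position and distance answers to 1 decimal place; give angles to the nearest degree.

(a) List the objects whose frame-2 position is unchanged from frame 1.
the blue square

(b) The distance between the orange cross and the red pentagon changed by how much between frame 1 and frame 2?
-2.8

Distance in frame 1: 8.2. Distance in frame 2: 5.4.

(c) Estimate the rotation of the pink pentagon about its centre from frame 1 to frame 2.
26° counter-clockwise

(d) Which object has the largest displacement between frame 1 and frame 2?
the cyan triangle

(moved 3.6; next 3.3)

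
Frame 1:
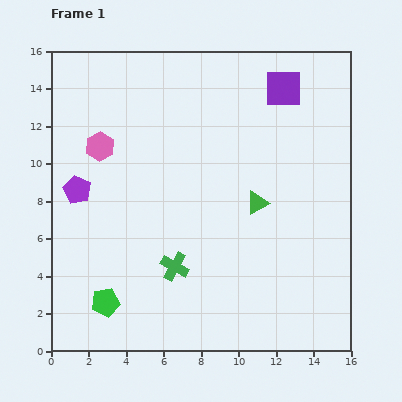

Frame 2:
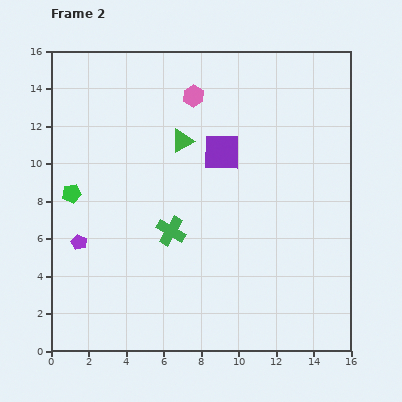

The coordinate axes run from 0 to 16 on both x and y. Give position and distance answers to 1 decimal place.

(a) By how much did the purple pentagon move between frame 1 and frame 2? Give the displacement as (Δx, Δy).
(0.1, -2.8)

The purple pentagon was at (1.4, 8.6) in frame 1 and (1.5, 5.8) in frame 2.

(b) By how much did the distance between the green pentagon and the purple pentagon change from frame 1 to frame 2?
-3.6

Distance in frame 1: 6.2. Distance in frame 2: 2.6.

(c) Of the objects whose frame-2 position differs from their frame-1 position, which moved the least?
the green cross

(moved 1.9)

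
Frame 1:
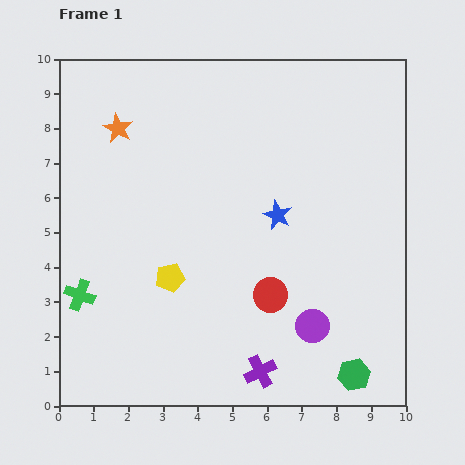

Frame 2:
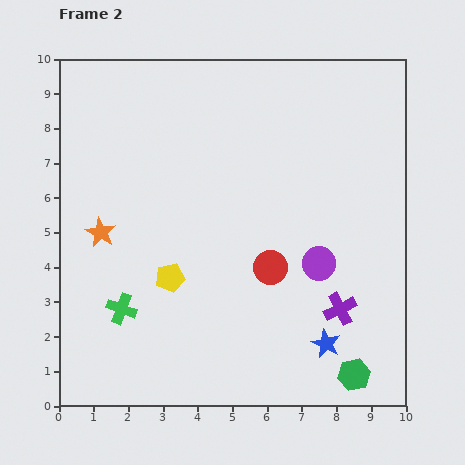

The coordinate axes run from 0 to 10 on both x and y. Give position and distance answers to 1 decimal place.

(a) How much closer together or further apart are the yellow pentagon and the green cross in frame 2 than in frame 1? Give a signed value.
-0.9

Distance in frame 1: 2.6. Distance in frame 2: 1.7.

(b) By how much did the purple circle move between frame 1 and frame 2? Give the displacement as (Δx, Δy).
(0.2, 1.8)

The purple circle was at (7.3, 2.3) in frame 1 and (7.5, 4.1) in frame 2.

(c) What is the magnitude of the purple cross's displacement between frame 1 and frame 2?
2.9

The purple cross moved from (5.8, 1.0) to (8.1, 2.8), a distance of √(2.3² + 1.8²) ≈ 2.9.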